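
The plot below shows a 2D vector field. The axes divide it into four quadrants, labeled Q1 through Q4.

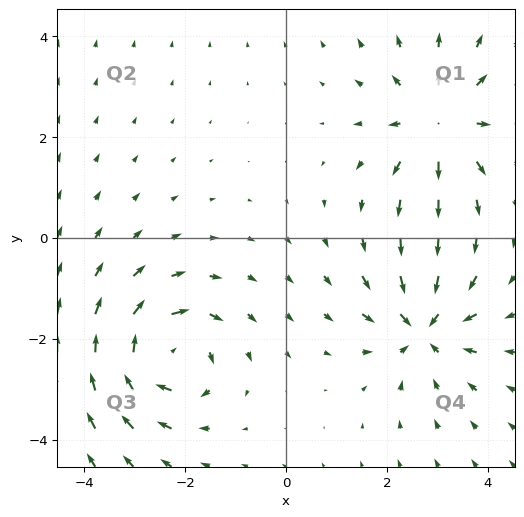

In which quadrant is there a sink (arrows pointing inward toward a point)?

The sink sits at approximately (2.7, -1.8), which lies in quadrant Q4. The divergence there is about -5, negative as expected for a sink.

Q4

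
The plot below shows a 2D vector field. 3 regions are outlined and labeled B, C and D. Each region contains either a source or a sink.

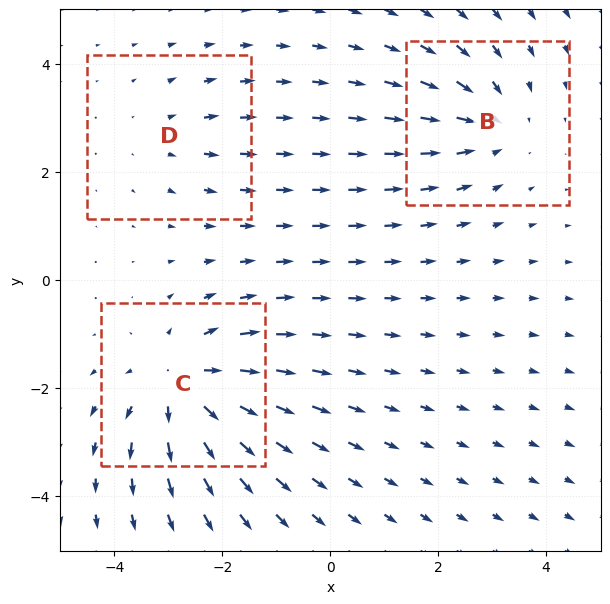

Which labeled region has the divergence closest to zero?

Divergence at each region's feature centre — B: about -3, C: about +4, D: about +2. Region D is closest to zero.

D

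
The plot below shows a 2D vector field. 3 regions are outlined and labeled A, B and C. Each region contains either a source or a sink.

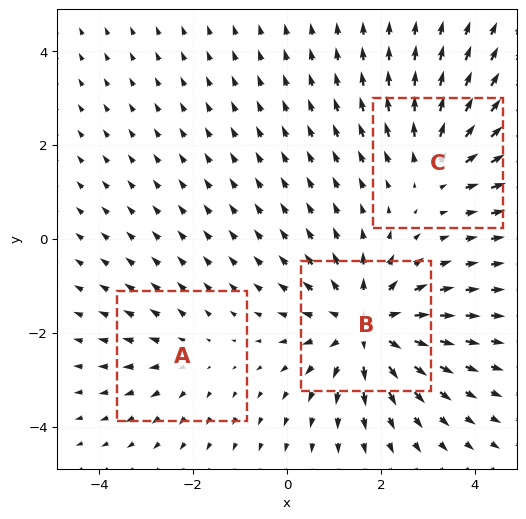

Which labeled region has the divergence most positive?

Divergence at each region's feature centre — A: about +2, B: about +4, C: about +3. Region B is most positive.

B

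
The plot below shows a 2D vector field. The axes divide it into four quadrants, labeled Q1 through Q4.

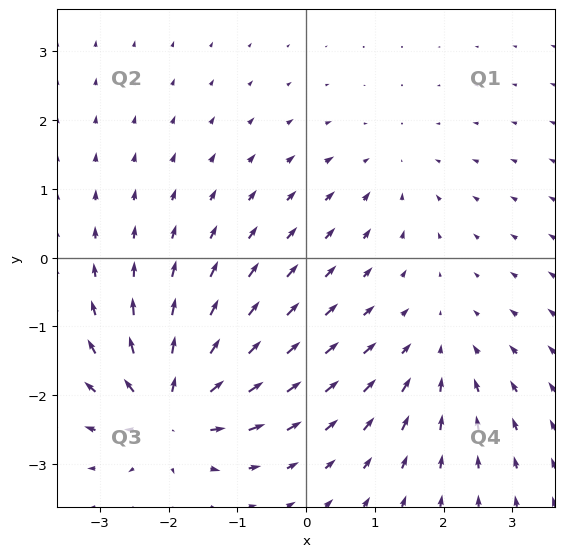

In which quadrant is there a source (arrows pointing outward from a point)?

The source sits at approximately (-2.0, -2.2), which lies in quadrant Q3. The divergence there is about +7, positive as expected for a source.

Q3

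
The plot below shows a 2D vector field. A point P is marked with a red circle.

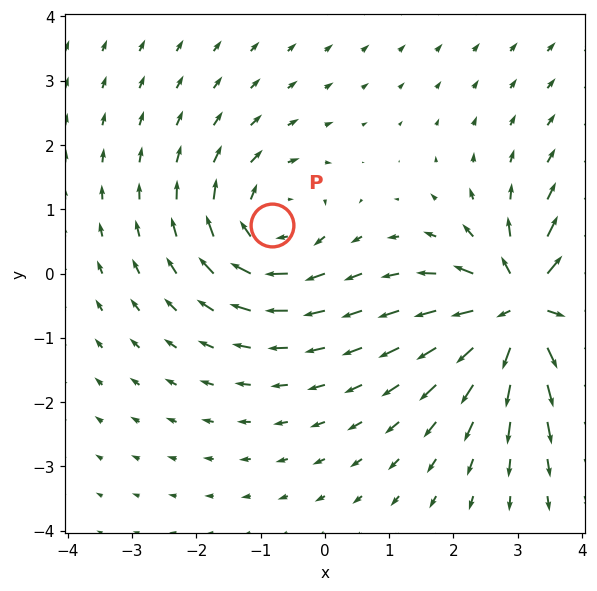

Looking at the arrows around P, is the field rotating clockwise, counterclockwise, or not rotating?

Near P at (-0.8, 0.8) the arrows circulate clockwise. The curl (z-component) there is about -3; negative curl means clockwise rotation.

clockwise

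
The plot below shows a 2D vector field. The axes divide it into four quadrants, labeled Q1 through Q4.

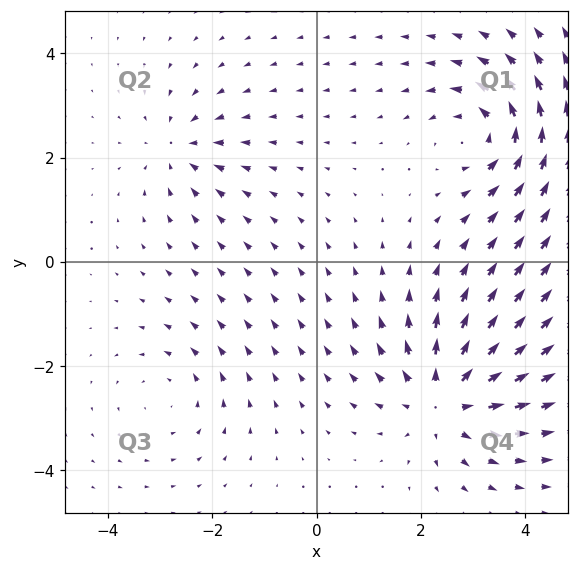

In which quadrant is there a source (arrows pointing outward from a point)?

The source sits at approximately (2.5, -2.6), which lies in quadrant Q4. The divergence there is about +5, positive as expected for a source.

Q4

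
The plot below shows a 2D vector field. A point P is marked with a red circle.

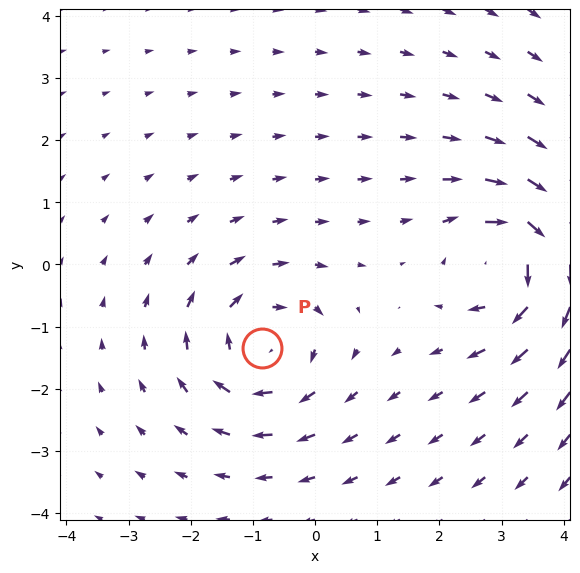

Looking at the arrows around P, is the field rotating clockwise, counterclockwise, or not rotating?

Near P at (-0.9, -1.3) the arrows circulate clockwise. The curl (z-component) there is about -4; negative curl means clockwise rotation.

clockwise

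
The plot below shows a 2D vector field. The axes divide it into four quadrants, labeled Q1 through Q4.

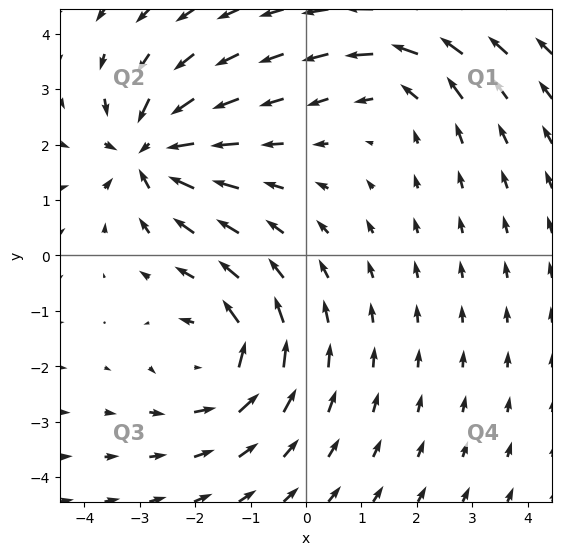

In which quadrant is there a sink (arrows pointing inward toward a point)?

Q2

The sink sits at approximately (-2.8, 1.9), which lies in quadrant Q2. The divergence there is about -6, negative as expected for a sink.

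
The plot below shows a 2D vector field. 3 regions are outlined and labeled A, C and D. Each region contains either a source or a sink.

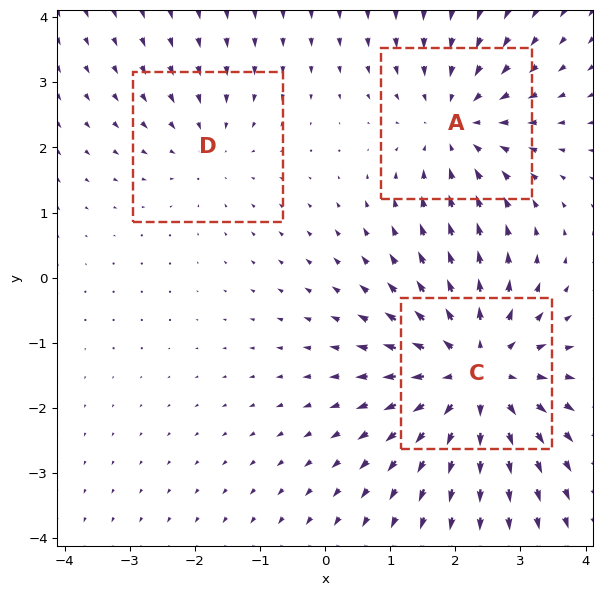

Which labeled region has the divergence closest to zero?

D

Divergence at each region's feature centre — A: about -3, C: about +4, D: about -2. Region D is closest to zero.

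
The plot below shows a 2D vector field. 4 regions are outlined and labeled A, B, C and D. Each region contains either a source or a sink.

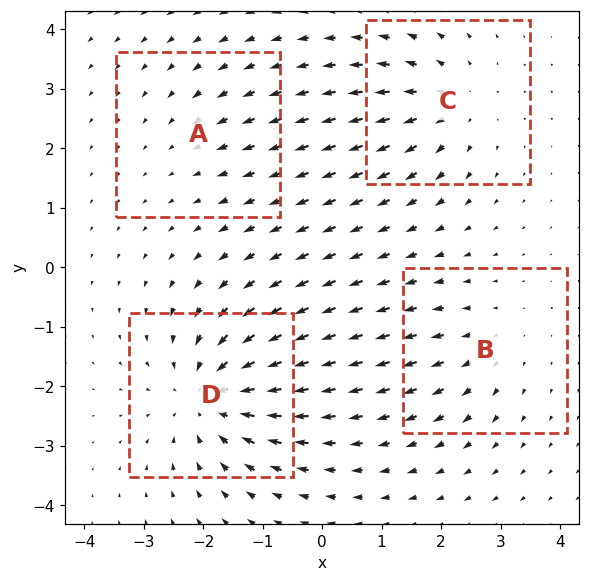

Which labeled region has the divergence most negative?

D

Divergence at each region's feature centre — A: about -2, B: about +3, C: about +4, D: about -6. Region D is most negative.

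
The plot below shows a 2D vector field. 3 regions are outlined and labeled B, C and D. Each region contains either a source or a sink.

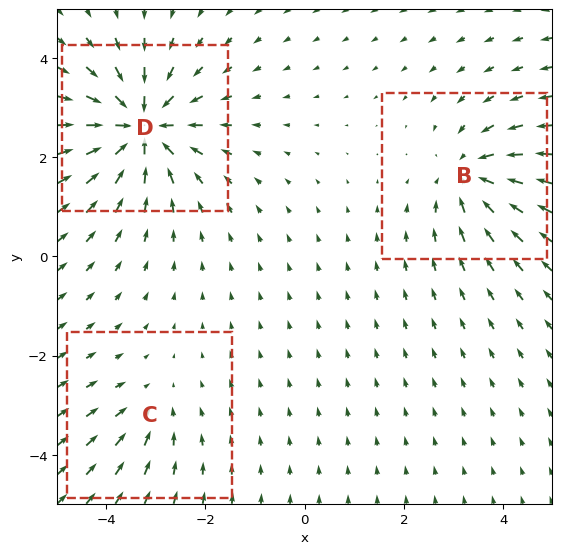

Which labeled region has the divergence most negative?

D

Divergence at each region's feature centre — B: about -4, C: about -2, D: about -6. Region D is most negative.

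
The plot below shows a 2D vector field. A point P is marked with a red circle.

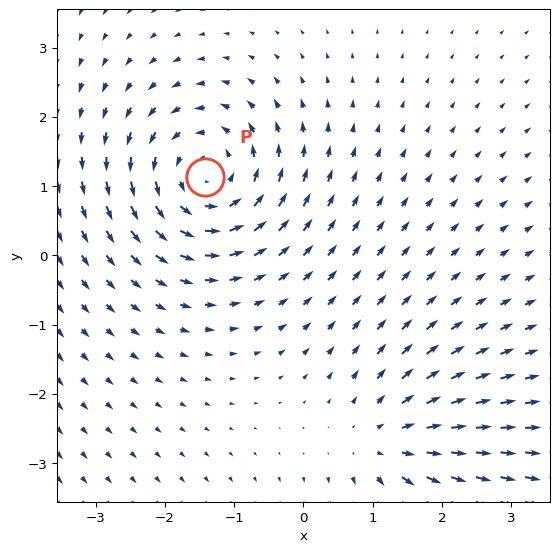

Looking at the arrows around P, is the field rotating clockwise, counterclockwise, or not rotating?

counterclockwise

Near P at (-1.4, 1.1) the arrows circulate counterclockwise. The curl (z-component) there is about +4; positive curl means counterclockwise rotation.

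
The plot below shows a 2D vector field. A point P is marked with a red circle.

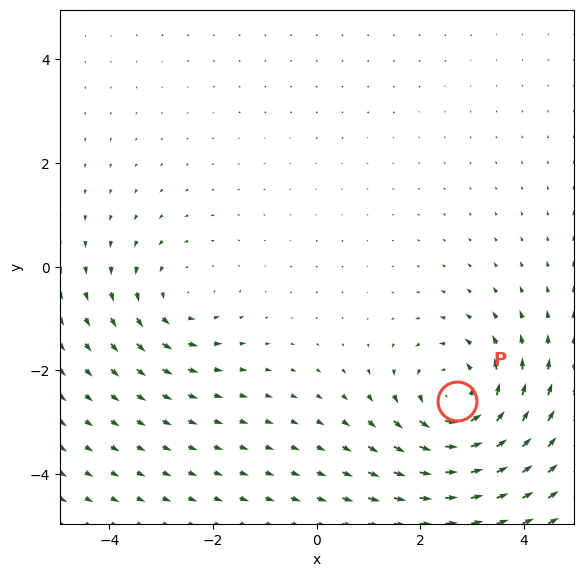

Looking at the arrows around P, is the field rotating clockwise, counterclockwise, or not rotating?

Near P at (2.7, -2.6) the arrows circulate counterclockwise. The curl (z-component) there is about +4; positive curl means counterclockwise rotation.

counterclockwise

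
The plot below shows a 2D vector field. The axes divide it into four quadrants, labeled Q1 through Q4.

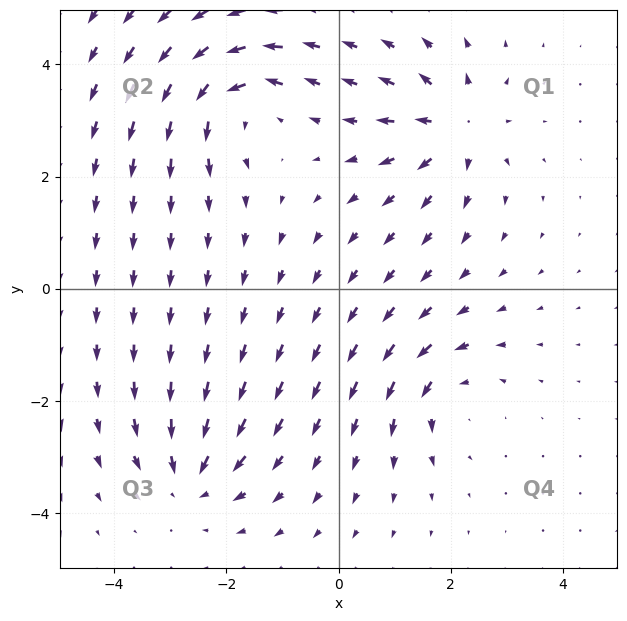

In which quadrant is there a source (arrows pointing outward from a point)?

The source sits at approximately (2.1, 2.9), which lies in quadrant Q1. The divergence there is about +4, positive as expected for a source.

Q1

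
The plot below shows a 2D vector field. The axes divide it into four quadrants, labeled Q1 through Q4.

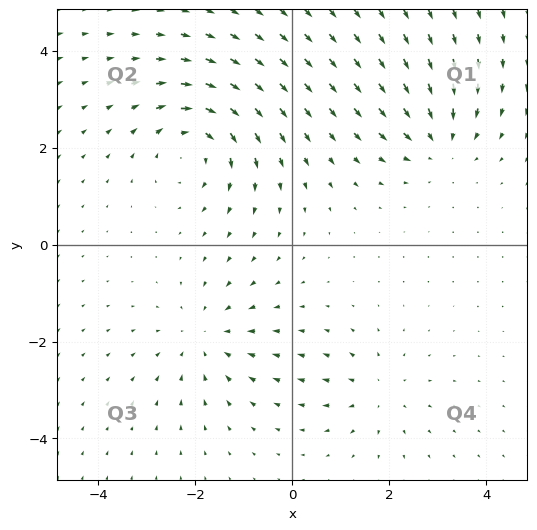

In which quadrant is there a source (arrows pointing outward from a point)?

The source sits at approximately (1.8, -3.0), which lies in quadrant Q4. The divergence there is about +3, positive as expected for a source.

Q4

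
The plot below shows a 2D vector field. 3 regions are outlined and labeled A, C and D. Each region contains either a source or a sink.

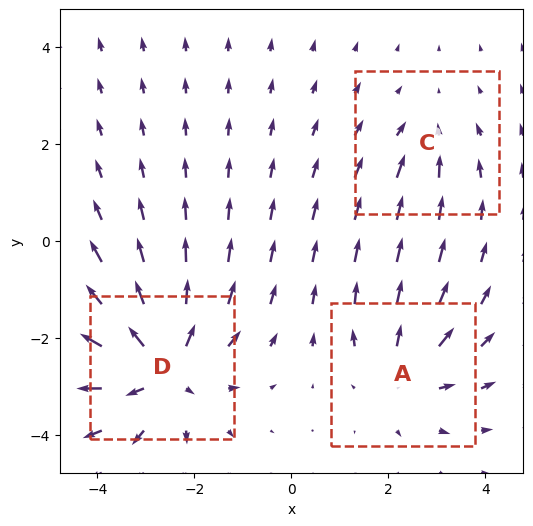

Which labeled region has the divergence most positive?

Divergence at each region's feature centre — A: about +3, C: about -2, D: about +5. Region D is most positive.

D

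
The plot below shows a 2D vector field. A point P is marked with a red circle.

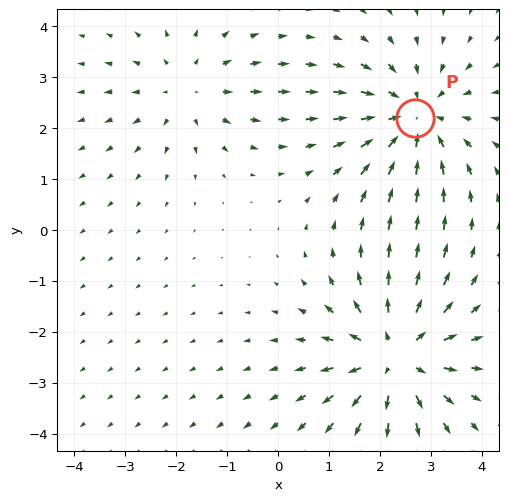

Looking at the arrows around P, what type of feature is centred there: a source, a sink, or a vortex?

At P (2.7, 2.2) the arrows converge inward. Divergence about -4, curl ≈0 — negative divergence with near-zero curl is a sink.

sink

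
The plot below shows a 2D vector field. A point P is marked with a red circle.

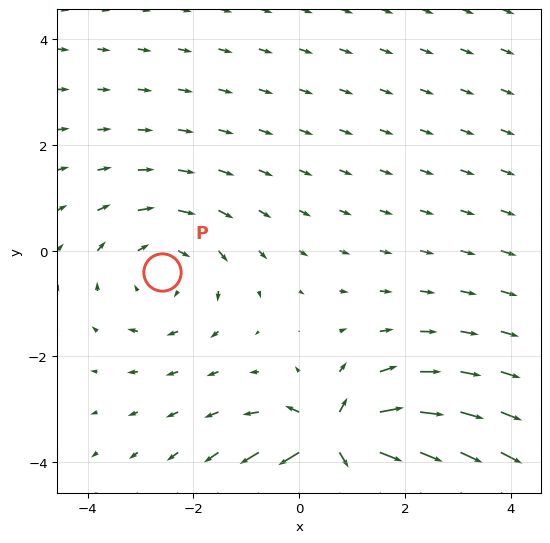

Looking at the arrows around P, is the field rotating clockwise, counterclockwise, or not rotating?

Near P at (-2.6, -0.4) the arrows circulate clockwise. The curl (z-component) there is about -2; negative curl means clockwise rotation.

clockwise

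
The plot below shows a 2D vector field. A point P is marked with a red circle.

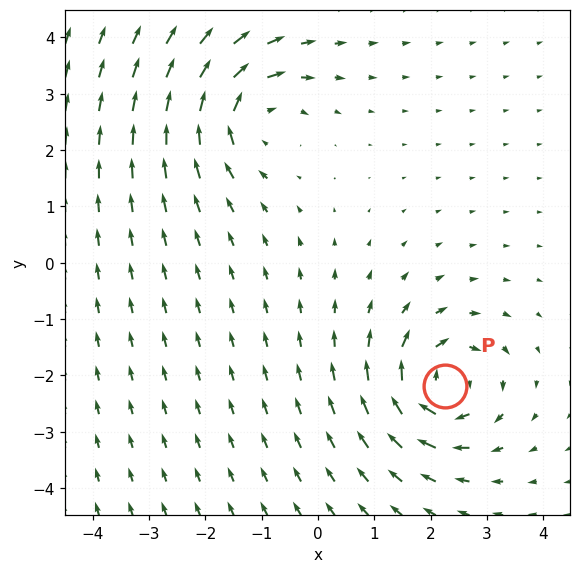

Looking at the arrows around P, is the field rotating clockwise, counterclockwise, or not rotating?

clockwise

Near P at (2.3, -2.2) the arrows circulate clockwise. The curl (z-component) there is about -6; negative curl means clockwise rotation.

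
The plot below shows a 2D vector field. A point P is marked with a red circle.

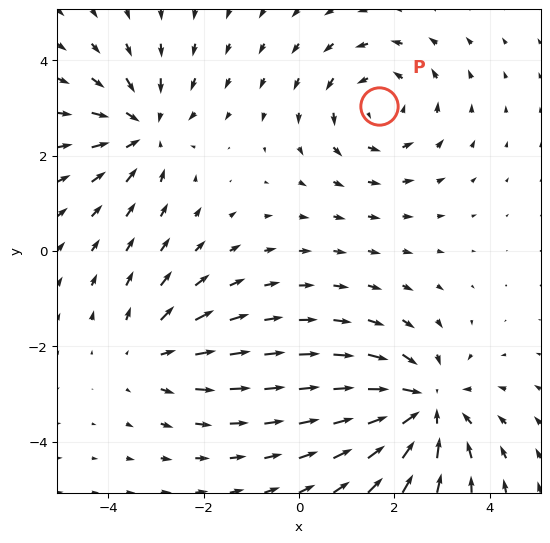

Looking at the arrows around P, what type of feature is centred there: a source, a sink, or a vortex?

At P (1.7, 3.0) the arrows circulate counterclockwise. Divergence ≈0, curl about +3 — near-zero divergence with nonzero curl is a vortex.

vortex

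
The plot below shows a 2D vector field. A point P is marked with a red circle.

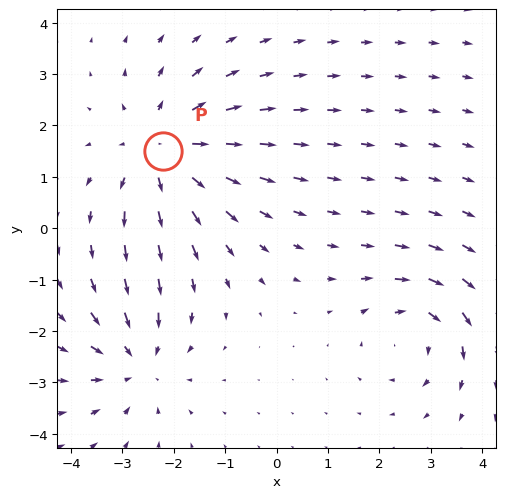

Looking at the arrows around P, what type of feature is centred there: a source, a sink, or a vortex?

At P (-2.2, 1.5) the arrows spread outward. Divergence about +4, curl ≈0 — positive divergence with near-zero curl is a source.

source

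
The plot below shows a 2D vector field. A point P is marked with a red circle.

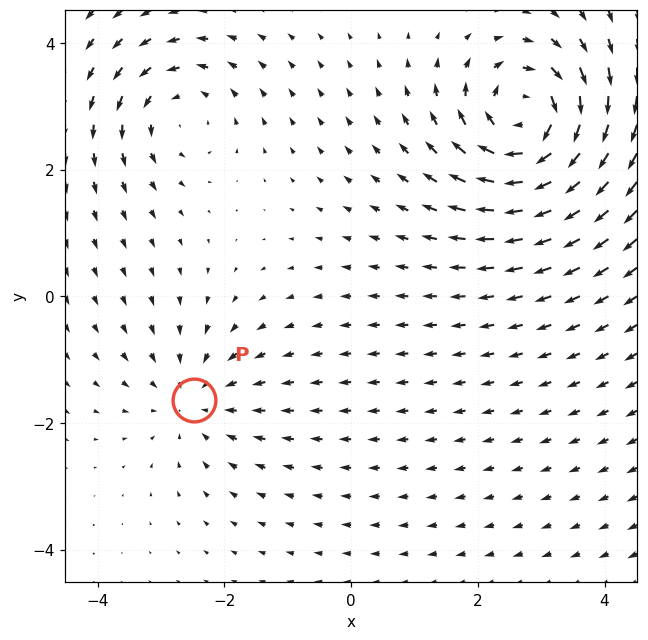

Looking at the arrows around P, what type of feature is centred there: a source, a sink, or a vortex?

sink

At P (-2.5, -1.6) the arrows converge inward. Divergence about -3, curl ≈0 — negative divergence with near-zero curl is a sink.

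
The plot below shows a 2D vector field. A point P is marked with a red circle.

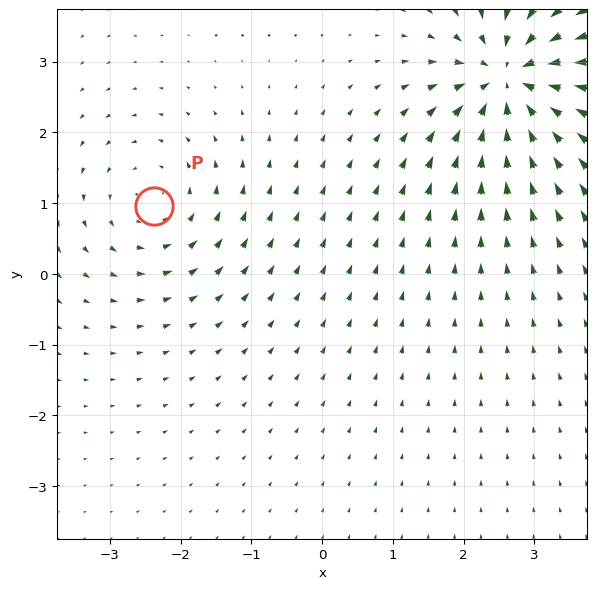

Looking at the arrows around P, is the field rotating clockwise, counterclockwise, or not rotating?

Near P at (-2.4, 1.0) the arrows circulate counterclockwise. The curl (z-component) there is about +3; positive curl means counterclockwise rotation.

counterclockwise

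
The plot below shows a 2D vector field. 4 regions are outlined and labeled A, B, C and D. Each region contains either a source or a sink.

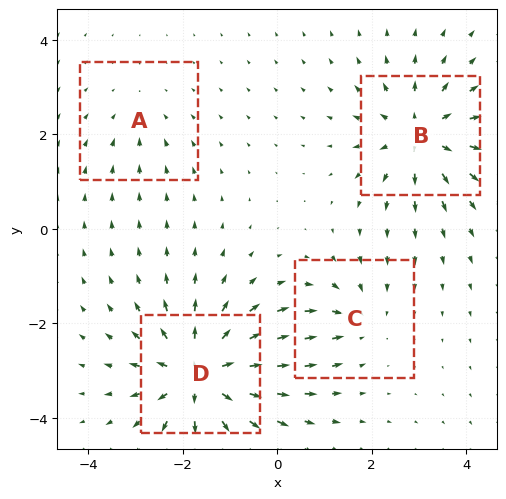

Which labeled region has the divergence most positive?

Divergence at each region's feature centre — A: about -2, B: about +6, C: about -4, D: about +8. Region D is most positive.

D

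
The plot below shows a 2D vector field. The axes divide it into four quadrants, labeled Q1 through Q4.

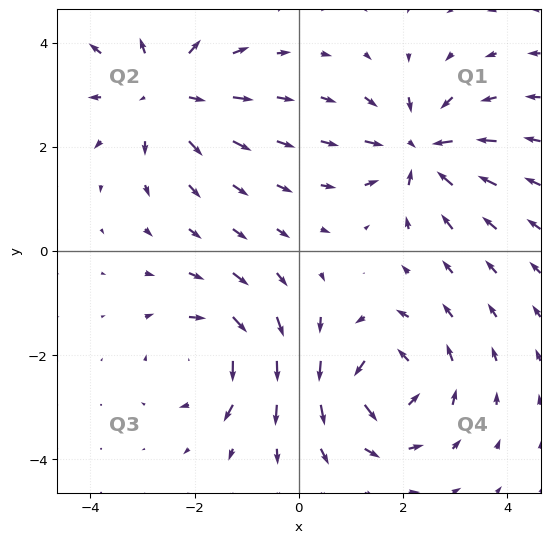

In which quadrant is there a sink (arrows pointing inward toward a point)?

The sink sits at approximately (2.3, 1.9), which lies in quadrant Q1. The divergence there is about -5, negative as expected for a sink.

Q1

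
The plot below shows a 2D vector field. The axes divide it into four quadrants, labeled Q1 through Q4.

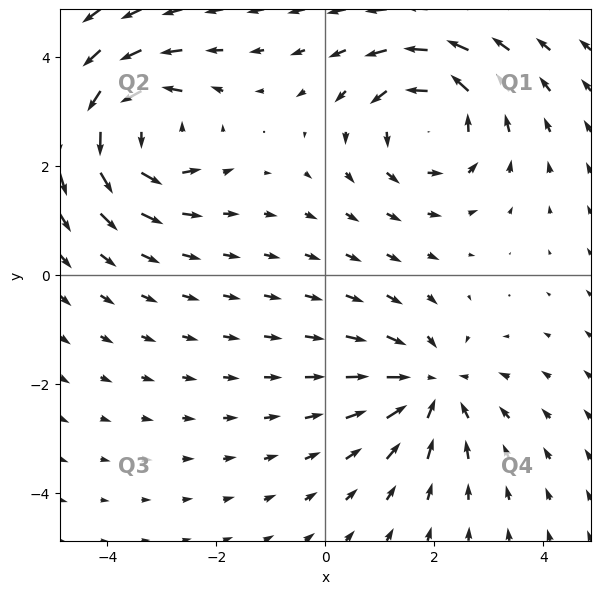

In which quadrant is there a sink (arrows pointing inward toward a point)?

The sink sits at approximately (1.9, -2.1), which lies in quadrant Q4. The divergence there is about -3, negative as expected for a sink.

Q4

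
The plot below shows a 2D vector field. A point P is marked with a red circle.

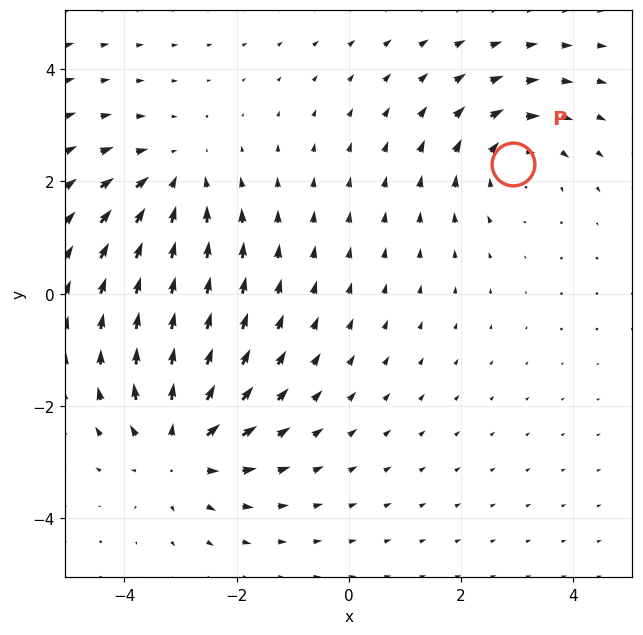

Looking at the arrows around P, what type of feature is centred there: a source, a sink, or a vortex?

vortex

At P (2.9, 2.3) the arrows circulate clockwise. Divergence ≈0, curl about -4 — near-zero divergence with nonzero curl is a vortex.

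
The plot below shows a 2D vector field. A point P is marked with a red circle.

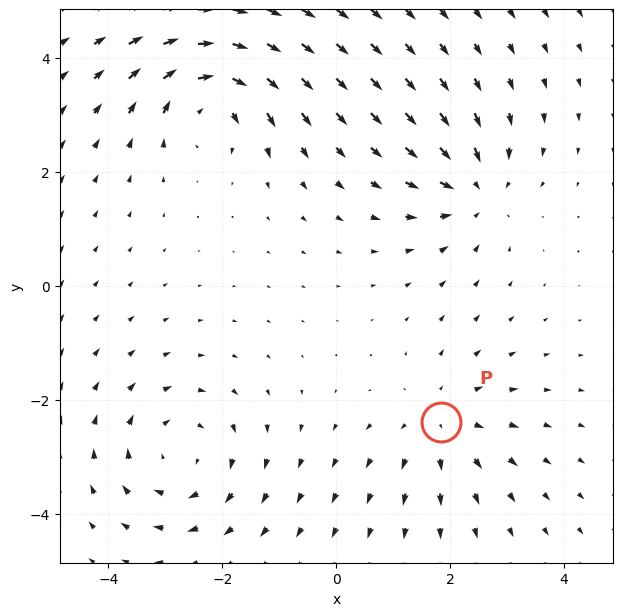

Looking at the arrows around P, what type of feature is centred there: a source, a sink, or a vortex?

At P (1.8, -2.4) the arrows spread outward. Divergence about +3, curl ≈0 — positive divergence with near-zero curl is a source.

source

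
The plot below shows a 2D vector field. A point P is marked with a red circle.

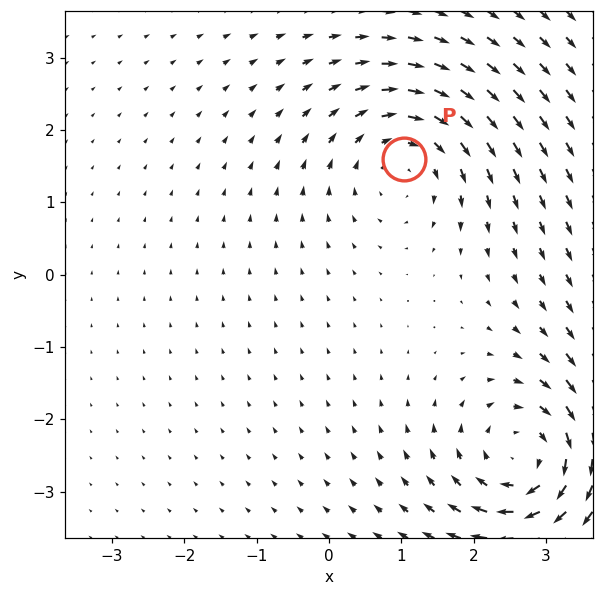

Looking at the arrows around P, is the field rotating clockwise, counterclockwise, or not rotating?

Near P at (1.0, 1.6) the arrows circulate clockwise. The curl (z-component) there is about -3; negative curl means clockwise rotation.

clockwise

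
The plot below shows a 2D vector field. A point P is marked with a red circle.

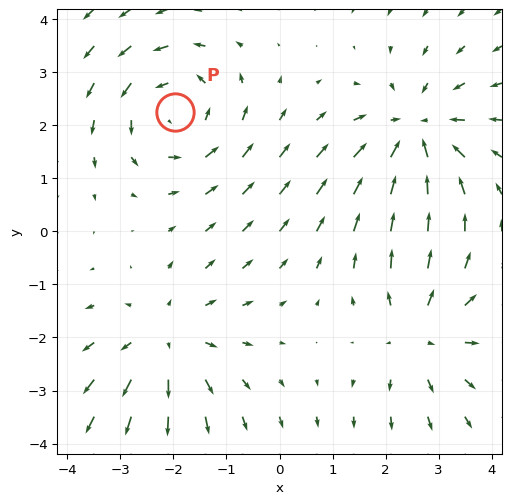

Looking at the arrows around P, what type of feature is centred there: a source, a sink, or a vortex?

At P (-2.0, 2.3) the arrows circulate counterclockwise. Divergence ≈0, curl about +3 — near-zero divergence with nonzero curl is a vortex.

vortex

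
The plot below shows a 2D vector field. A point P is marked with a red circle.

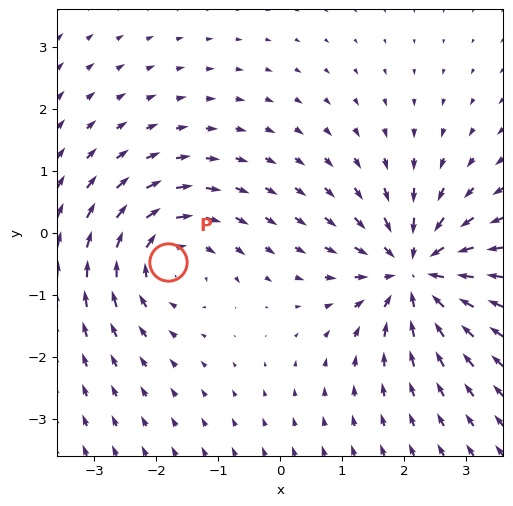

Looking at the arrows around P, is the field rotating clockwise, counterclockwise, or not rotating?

Near P at (-1.8, -0.5) the arrows circulate clockwise. The curl (z-component) there is about -3; negative curl means clockwise rotation.

clockwise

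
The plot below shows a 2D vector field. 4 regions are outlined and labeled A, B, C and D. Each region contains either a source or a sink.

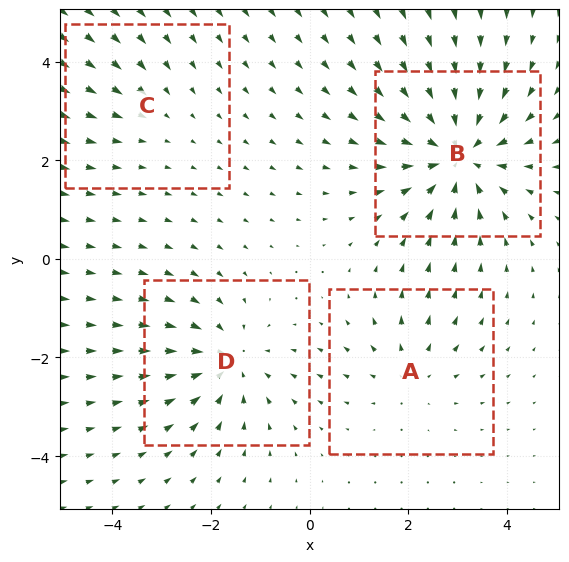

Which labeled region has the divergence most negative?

Divergence at each region's feature centre — A: about +3, B: about -6, C: about -2, D: about -4. Region B is most negative.

B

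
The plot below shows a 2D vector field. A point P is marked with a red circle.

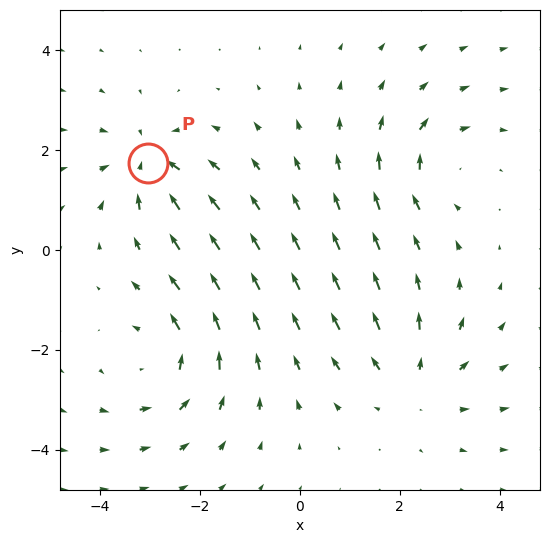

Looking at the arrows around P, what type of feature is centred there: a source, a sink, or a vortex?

sink

At P (-3.0, 1.7) the arrows converge inward. Divergence about -4, curl ≈0 — negative divergence with near-zero curl is a sink.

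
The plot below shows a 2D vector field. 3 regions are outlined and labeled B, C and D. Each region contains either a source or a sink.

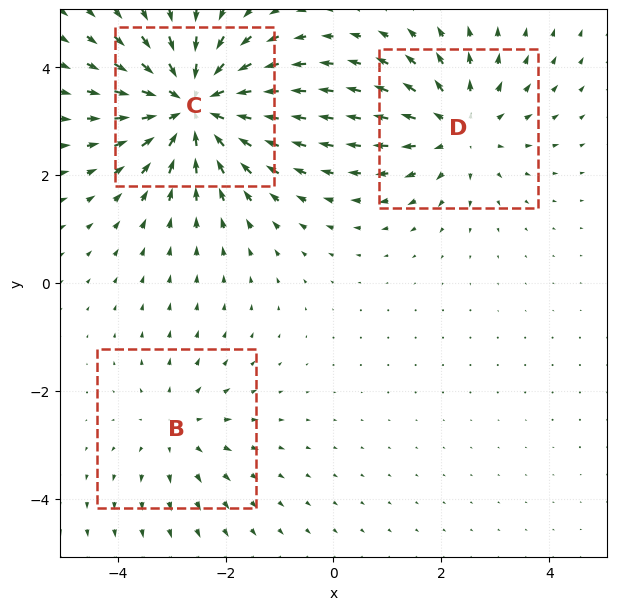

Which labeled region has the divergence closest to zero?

Divergence at each region's feature centre — B: about +2, C: about -4, D: about +3. Region B is closest to zero.

B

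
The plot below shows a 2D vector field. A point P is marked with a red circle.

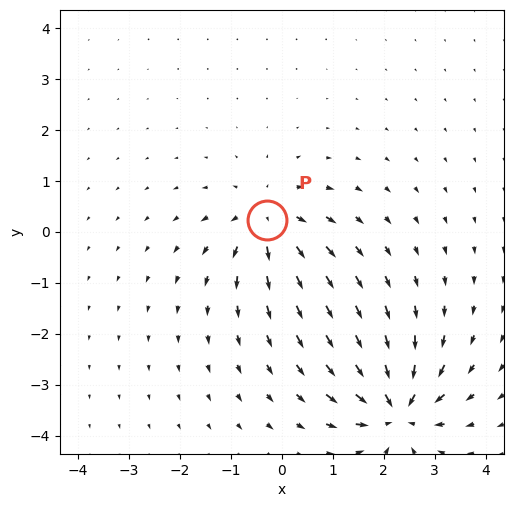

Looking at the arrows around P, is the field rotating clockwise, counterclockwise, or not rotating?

not rotating

Near P at (-0.3, 0.2) the arrows show no circulation. The curl there is ≈0.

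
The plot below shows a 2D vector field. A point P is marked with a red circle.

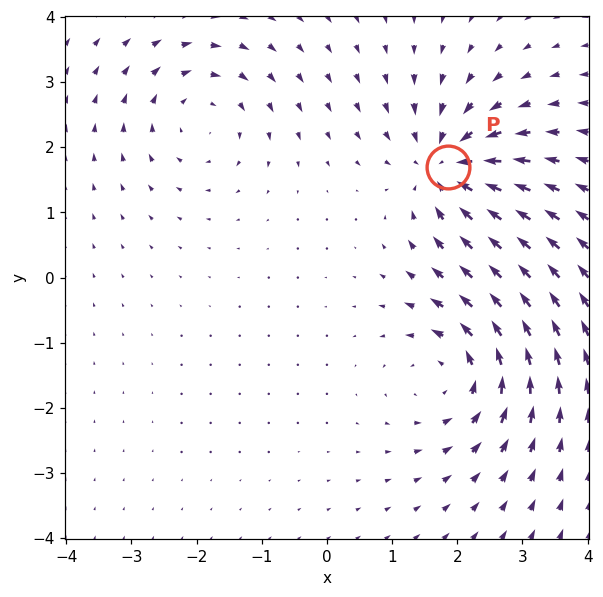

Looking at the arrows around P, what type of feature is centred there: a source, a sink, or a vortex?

sink

At P (1.9, 1.7) the arrows converge inward. Divergence about -5, curl ≈0 — negative divergence with near-zero curl is a sink.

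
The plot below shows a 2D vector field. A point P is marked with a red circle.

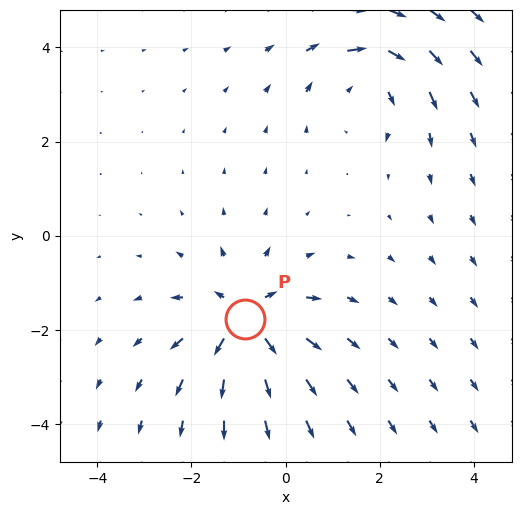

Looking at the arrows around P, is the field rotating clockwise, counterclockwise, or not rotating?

not rotating

Near P at (-0.9, -1.8) the arrows show no circulation. The curl there is ≈0.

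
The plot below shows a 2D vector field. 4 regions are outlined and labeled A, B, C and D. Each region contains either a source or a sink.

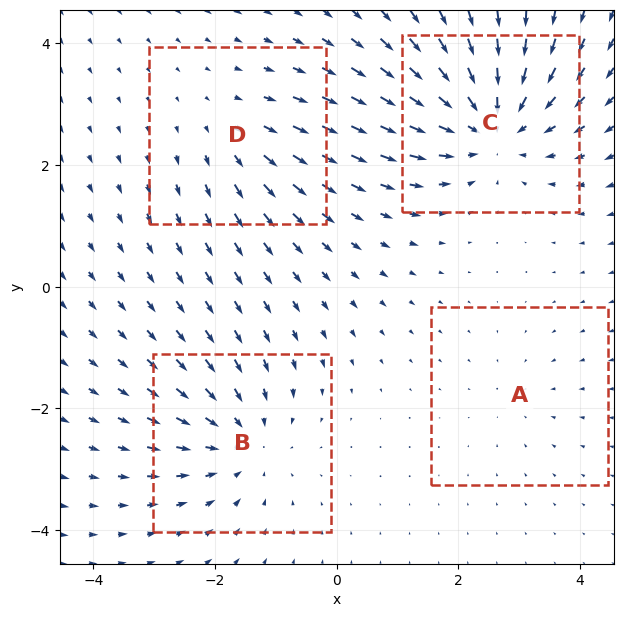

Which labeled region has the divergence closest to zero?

Divergence at each region's feature centre — A: about -2, B: about -4, C: about -6, D: about +3. Region A is closest to zero.

A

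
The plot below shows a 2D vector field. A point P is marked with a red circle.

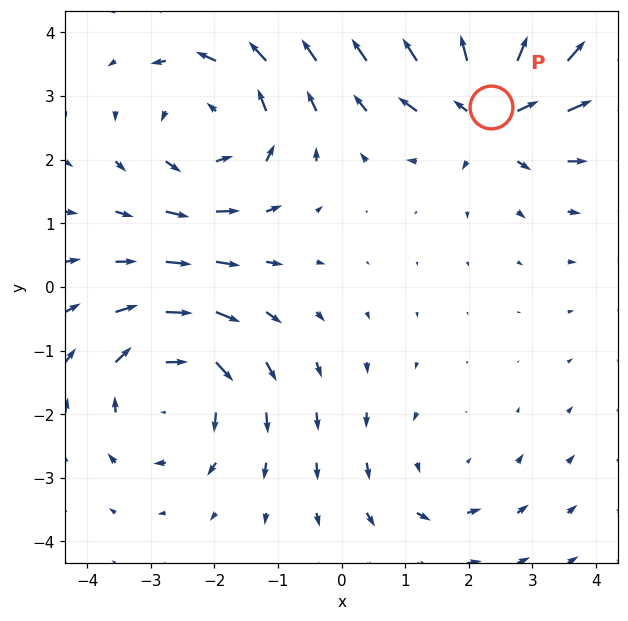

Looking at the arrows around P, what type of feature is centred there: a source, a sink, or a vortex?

At P (2.4, 2.8) the arrows spread outward. Divergence about +6, curl ≈0 — positive divergence with near-zero curl is a source.

source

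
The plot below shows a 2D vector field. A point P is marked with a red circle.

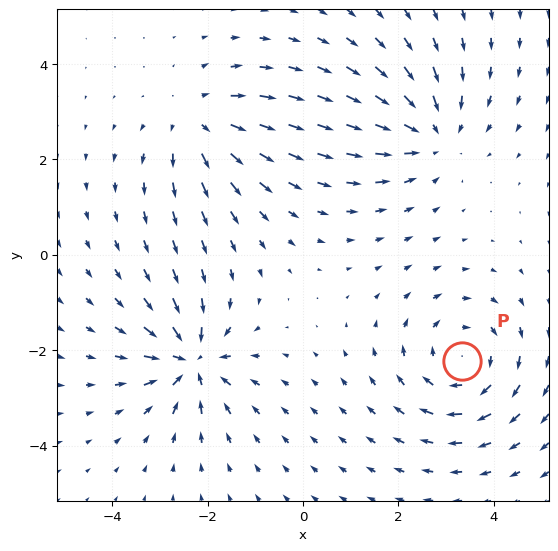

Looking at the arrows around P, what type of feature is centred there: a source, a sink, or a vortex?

vortex

At P (3.3, -2.2) the arrows circulate clockwise. Divergence ≈0, curl about -4 — near-zero divergence with nonzero curl is a vortex.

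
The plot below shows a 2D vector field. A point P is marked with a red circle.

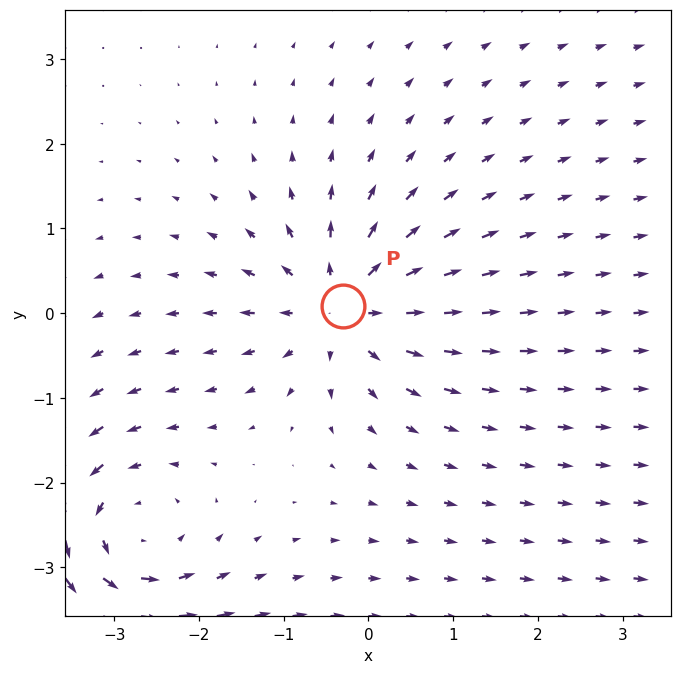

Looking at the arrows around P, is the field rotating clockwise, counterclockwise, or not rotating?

not rotating

Near P at (-0.3, 0.1) the arrows show no circulation. The curl there is ≈0.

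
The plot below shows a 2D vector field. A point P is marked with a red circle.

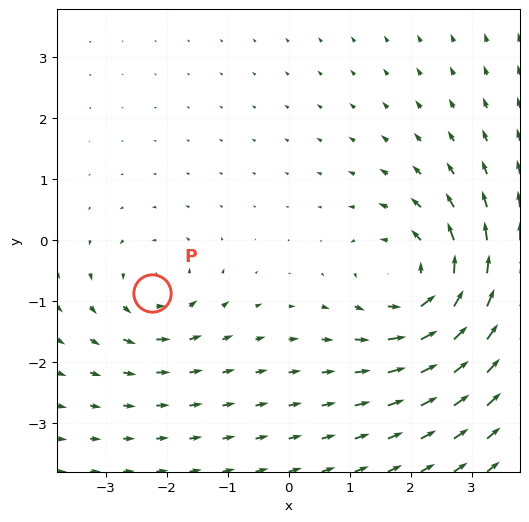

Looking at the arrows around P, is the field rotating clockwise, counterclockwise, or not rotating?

counterclockwise

Near P at (-2.2, -0.9) the arrows circulate counterclockwise. The curl (z-component) there is about +4; positive curl means counterclockwise rotation.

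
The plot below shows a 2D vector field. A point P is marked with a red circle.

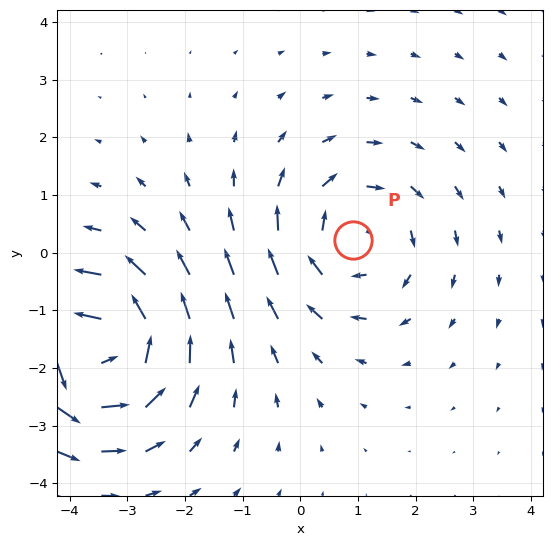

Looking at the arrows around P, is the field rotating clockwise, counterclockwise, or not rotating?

clockwise

Near P at (0.9, 0.2) the arrows circulate clockwise. The curl (z-component) there is about -3; negative curl means clockwise rotation.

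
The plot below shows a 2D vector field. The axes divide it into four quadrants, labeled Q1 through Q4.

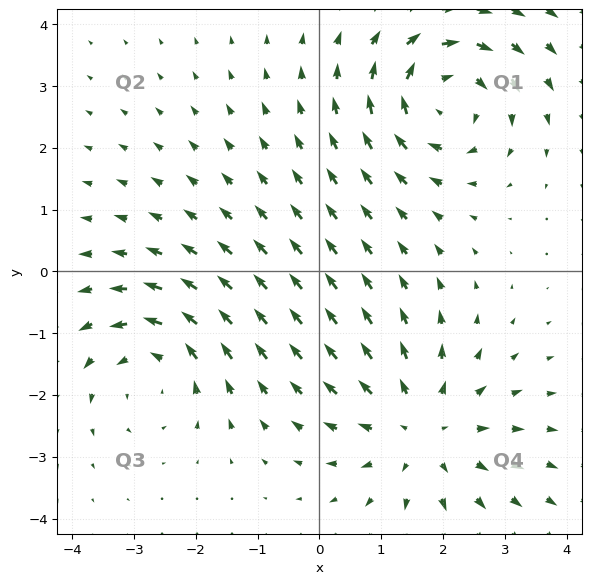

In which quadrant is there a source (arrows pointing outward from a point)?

The source sits at approximately (1.7, -2.6), which lies in quadrant Q4. The divergence there is about +4, positive as expected for a source.

Q4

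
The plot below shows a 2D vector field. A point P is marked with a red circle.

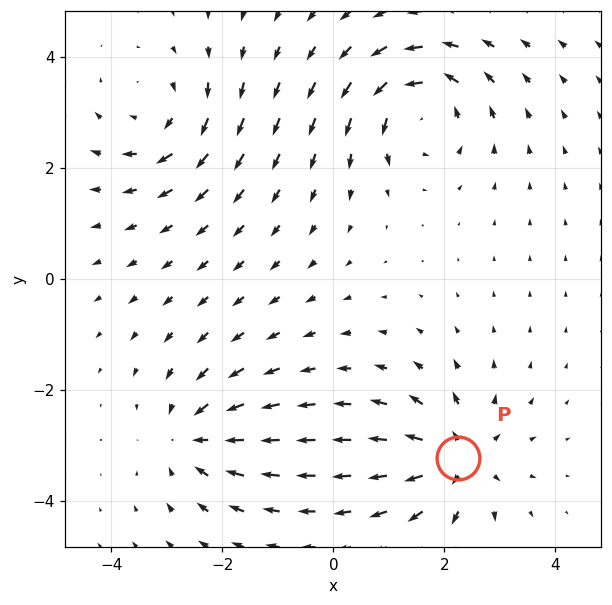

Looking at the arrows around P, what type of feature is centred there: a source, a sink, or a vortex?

source

At P (2.2, -3.2) the arrows spread outward. Divergence about +5, curl ≈0 — positive divergence with near-zero curl is a source.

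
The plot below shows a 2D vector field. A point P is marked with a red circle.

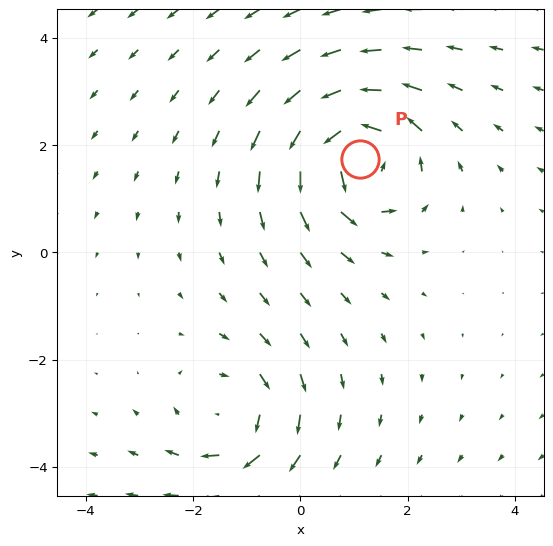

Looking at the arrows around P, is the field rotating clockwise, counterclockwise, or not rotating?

counterclockwise

Near P at (1.1, 1.7) the arrows circulate counterclockwise. The curl (z-component) there is about +5; positive curl means counterclockwise rotation.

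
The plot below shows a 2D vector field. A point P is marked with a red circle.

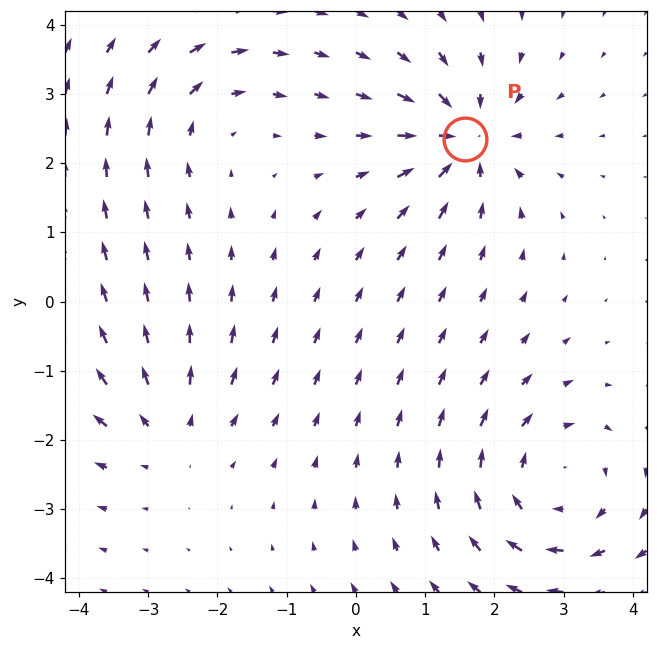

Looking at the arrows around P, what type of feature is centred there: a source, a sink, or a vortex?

At P (1.6, 2.3) the arrows converge inward. Divergence about -5, curl ≈0 — negative divergence with near-zero curl is a sink.

sink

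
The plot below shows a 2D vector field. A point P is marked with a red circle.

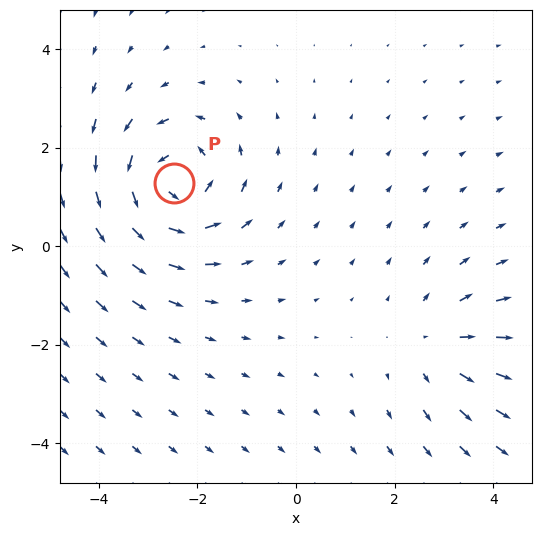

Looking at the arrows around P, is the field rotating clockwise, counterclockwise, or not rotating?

counterclockwise

Near P at (-2.5, 1.3) the arrows circulate counterclockwise. The curl (z-component) there is about +5; positive curl means counterclockwise rotation.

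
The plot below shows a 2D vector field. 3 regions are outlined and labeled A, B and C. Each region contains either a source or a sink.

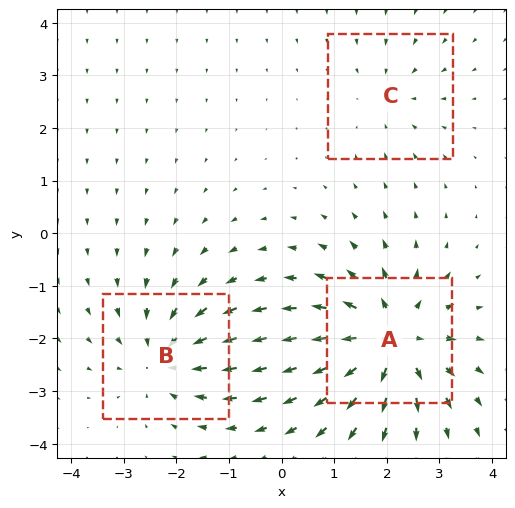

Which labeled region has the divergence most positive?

A

Divergence at each region's feature centre — A: about +5, B: about -4, C: about -2. Region A is most positive.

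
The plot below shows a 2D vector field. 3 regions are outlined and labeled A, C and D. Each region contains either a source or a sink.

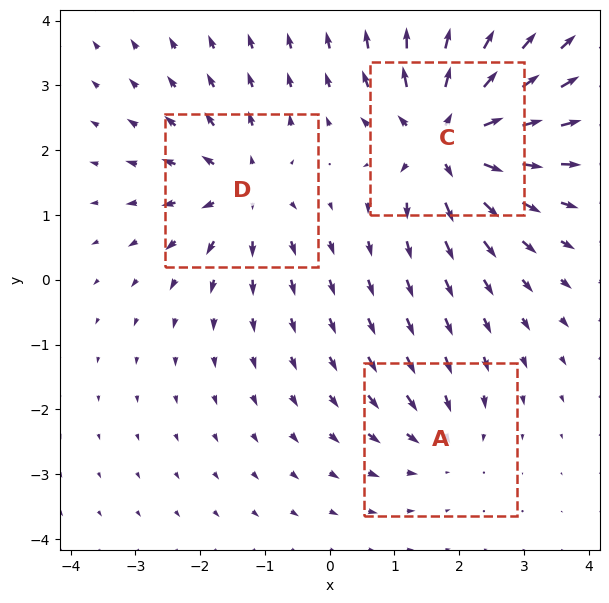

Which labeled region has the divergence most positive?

C

Divergence at each region's feature centre — A: about -3, C: about +6, D: about +4. Region C is most positive.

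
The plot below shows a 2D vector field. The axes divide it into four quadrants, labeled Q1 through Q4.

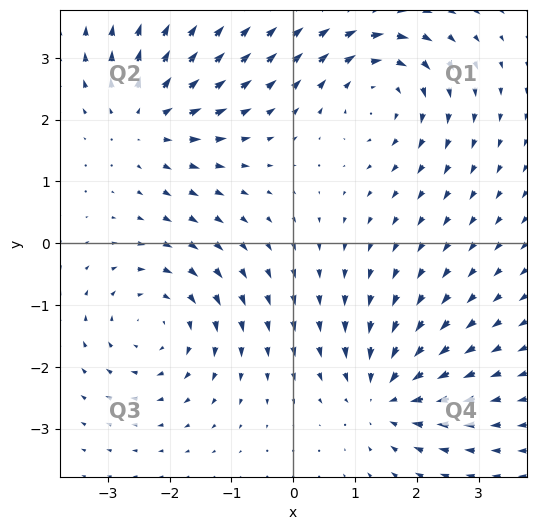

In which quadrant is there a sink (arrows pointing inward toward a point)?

Q4

The sink sits at approximately (1.5, -2.5), which lies in quadrant Q4. The divergence there is about -4, negative as expected for a sink.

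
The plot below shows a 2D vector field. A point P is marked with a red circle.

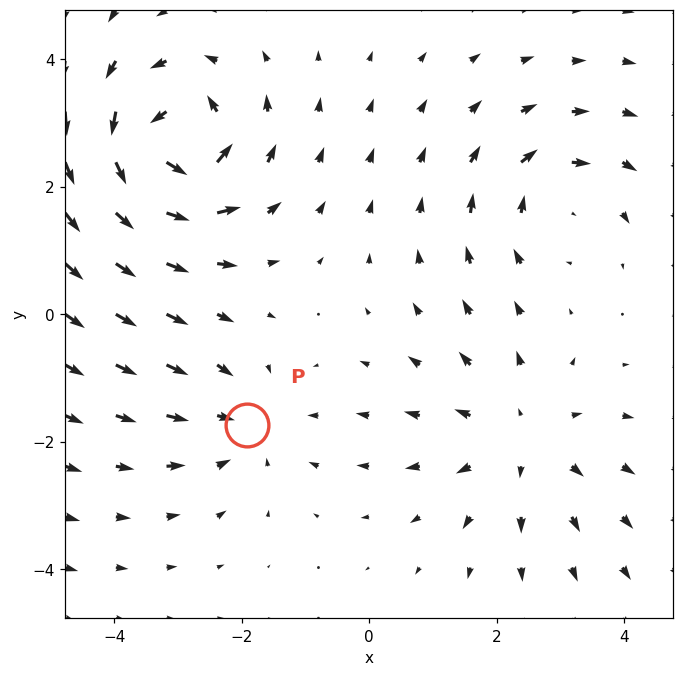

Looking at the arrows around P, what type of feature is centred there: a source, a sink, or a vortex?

sink

At P (-1.9, -1.7) the arrows converge inward. Divergence about -2, curl ≈0 — negative divergence with near-zero curl is a sink.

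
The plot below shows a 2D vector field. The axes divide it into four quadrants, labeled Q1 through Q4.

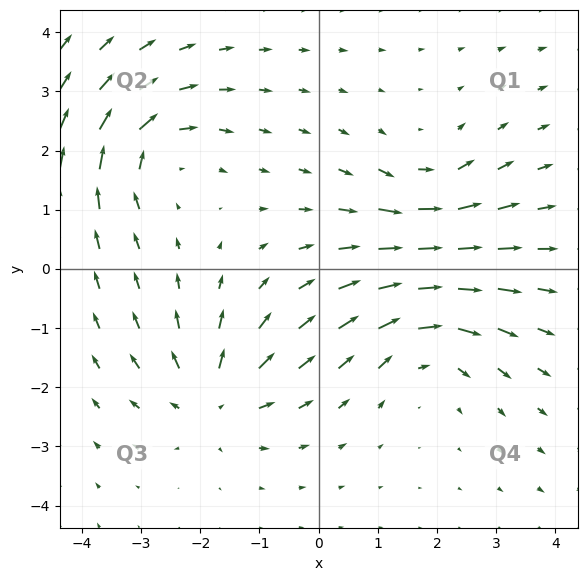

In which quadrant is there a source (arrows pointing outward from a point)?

The source sits at approximately (-1.8, -2.2), which lies in quadrant Q3. The divergence there is about +4, positive as expected for a source.

Q3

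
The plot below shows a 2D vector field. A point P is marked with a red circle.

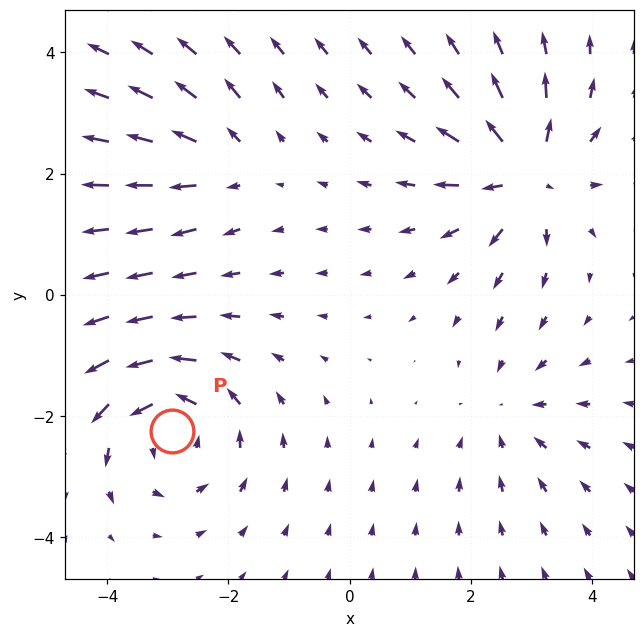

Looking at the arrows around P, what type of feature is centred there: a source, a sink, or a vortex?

At P (-2.9, -2.2) the arrows circulate counterclockwise. Divergence ≈0, curl about +5 — near-zero divergence with nonzero curl is a vortex.

vortex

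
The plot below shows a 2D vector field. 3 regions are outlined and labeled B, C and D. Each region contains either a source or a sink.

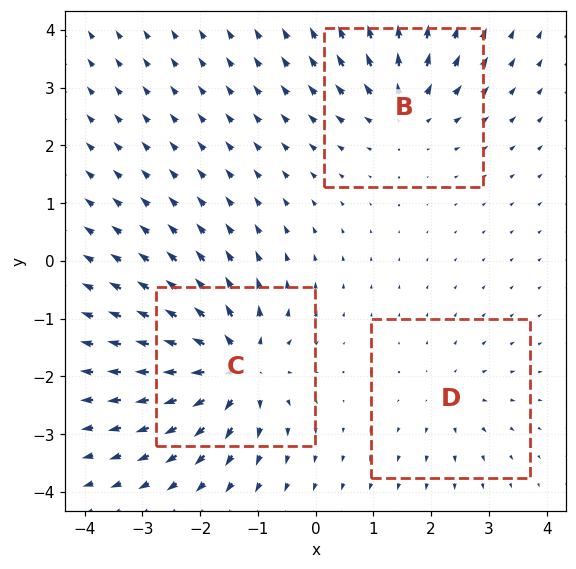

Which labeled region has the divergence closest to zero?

Divergence at each region's feature centre — B: about +4, C: about +6, D: about +2. Region D is closest to zero.

D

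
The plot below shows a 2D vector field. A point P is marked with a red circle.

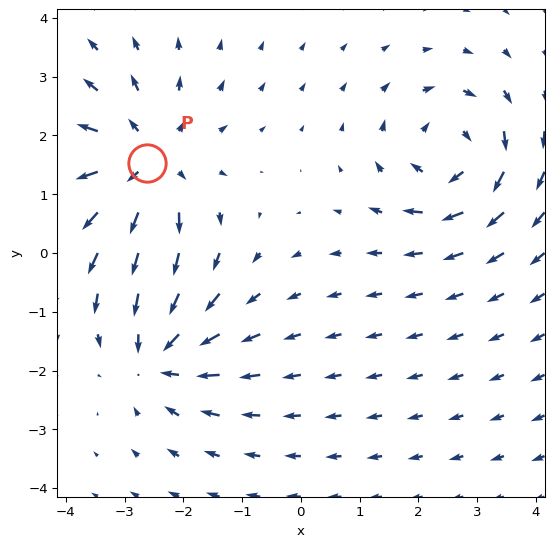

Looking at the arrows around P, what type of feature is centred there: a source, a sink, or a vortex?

source

At P (-2.6, 1.5) the arrows spread outward. Divergence about +4, curl ≈0 — positive divergence with near-zero curl is a source.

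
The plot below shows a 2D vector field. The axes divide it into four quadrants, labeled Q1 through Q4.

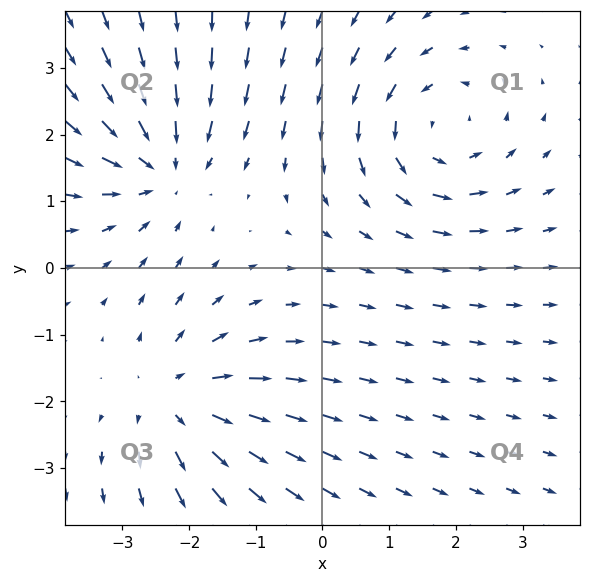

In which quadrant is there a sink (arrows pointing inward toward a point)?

The sink sits at approximately (-2.4, 1.5), which lies in quadrant Q2. The divergence there is about -4, negative as expected for a sink.

Q2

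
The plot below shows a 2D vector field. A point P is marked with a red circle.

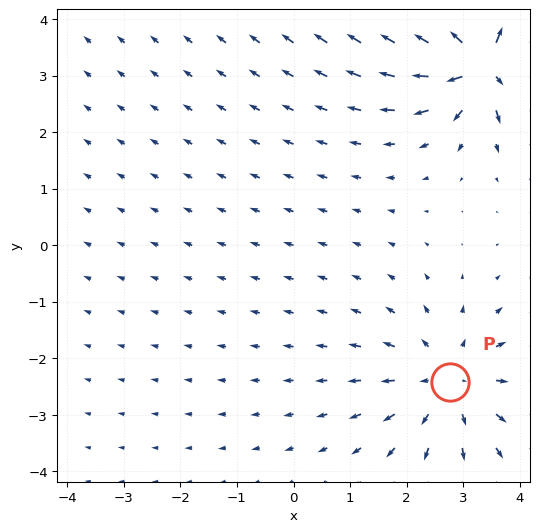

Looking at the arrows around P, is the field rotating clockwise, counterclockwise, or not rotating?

Near P at (2.8, -2.4) the arrows show no circulation. The curl there is ≈0.

not rotating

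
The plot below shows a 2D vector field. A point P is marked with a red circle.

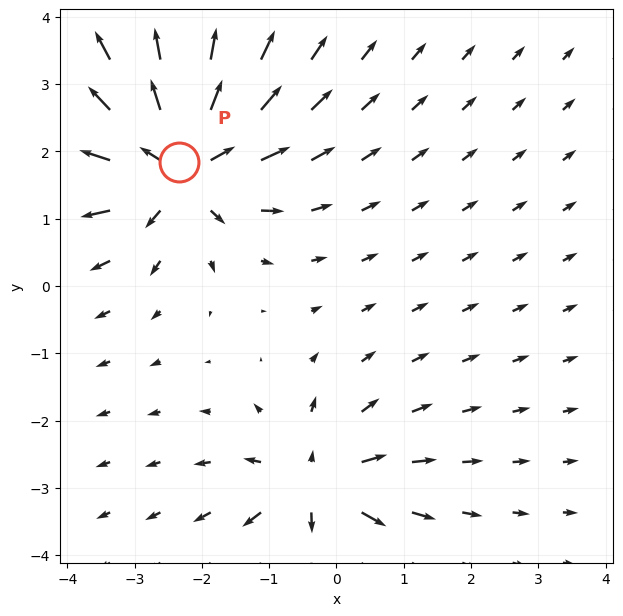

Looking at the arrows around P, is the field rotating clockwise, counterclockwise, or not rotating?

Near P at (-2.3, 1.8) the arrows show no circulation. The curl there is ≈0.

not rotating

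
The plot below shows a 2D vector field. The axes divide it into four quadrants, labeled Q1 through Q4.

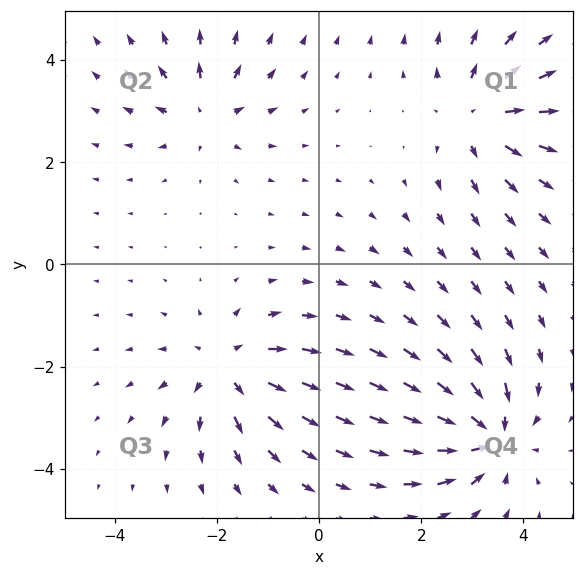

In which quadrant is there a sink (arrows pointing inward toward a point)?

Q4

The sink sits at approximately (3.3, -3.4), which lies in quadrant Q4. The divergence there is about -7, negative as expected for a sink.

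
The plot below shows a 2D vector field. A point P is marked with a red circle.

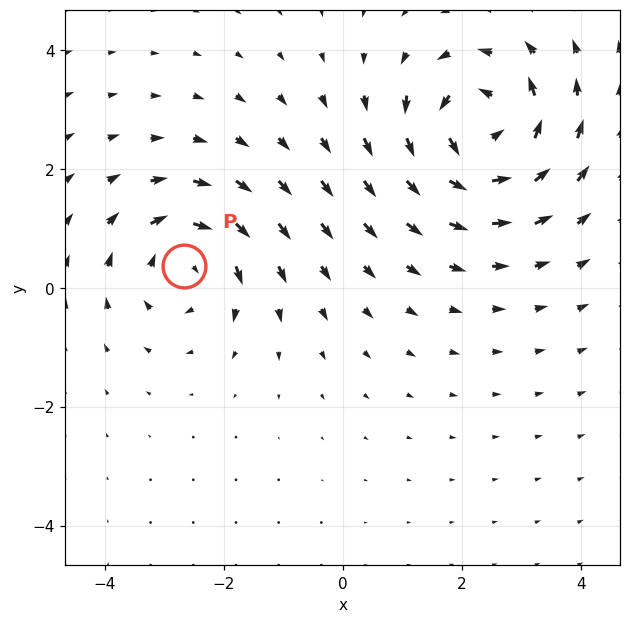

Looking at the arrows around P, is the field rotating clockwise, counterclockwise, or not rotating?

Near P at (-2.7, 0.4) the arrows circulate clockwise. The curl (z-component) there is about -3; negative curl means clockwise rotation.

clockwise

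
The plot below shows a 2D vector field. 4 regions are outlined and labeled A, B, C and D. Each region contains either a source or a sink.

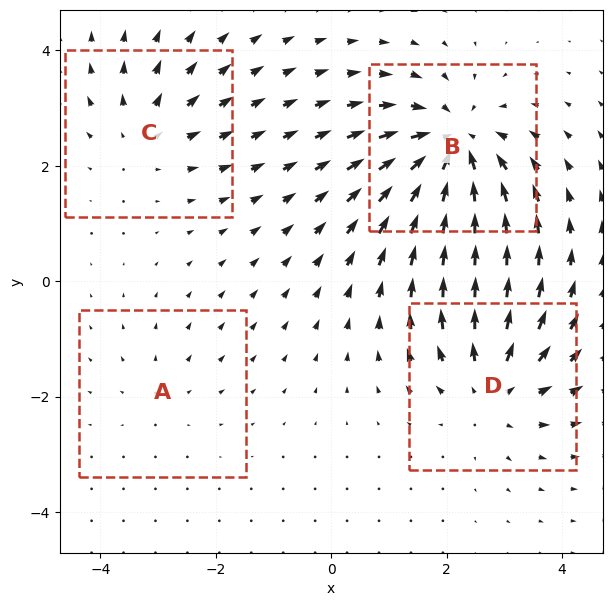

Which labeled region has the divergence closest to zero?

A

Divergence at each region's feature centre — A: about +2, B: about -7, C: about +3, D: about +5. Region A is closest to zero.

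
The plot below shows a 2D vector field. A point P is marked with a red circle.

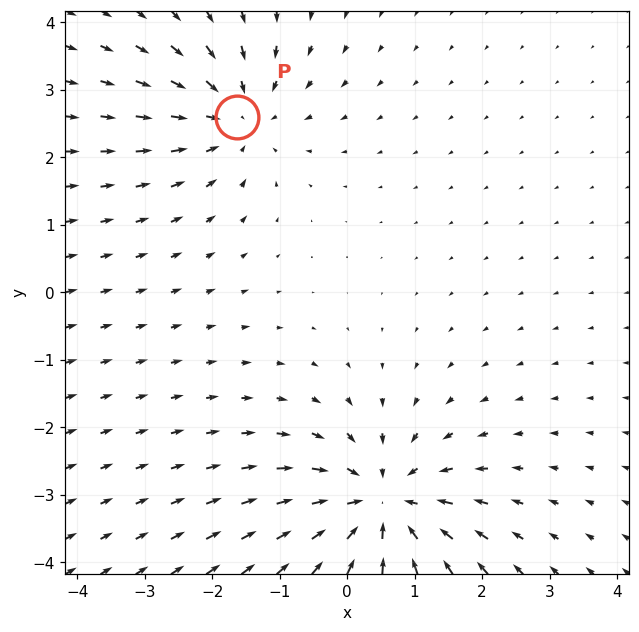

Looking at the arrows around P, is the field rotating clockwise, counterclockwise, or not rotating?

Near P at (-1.6, 2.6) the arrows show no circulation. The curl there is ≈0.

not rotating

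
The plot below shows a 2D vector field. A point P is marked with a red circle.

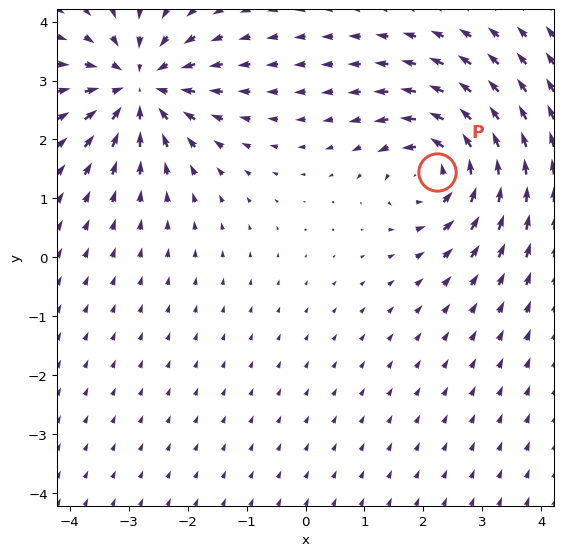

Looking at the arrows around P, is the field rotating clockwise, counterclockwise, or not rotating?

Near P at (2.2, 1.4) the arrows circulate counterclockwise. The curl (z-component) there is about +5; positive curl means counterclockwise rotation.

counterclockwise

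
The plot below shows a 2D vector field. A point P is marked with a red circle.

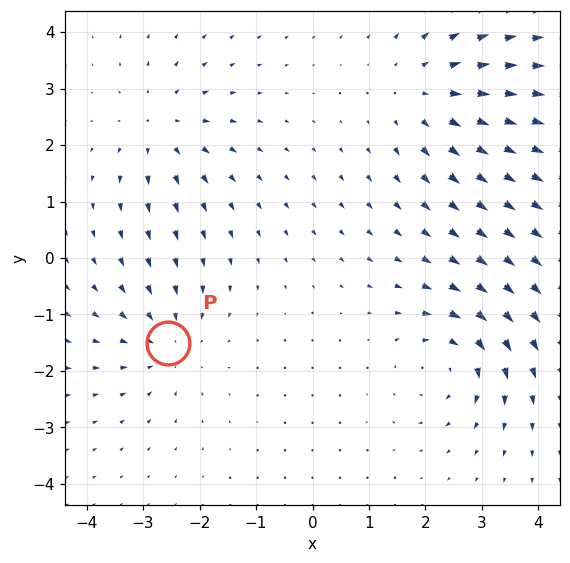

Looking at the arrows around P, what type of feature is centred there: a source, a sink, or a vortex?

At P (-2.6, -1.5) the arrows converge inward. Divergence about -4, curl ≈0 — negative divergence with near-zero curl is a sink.

sink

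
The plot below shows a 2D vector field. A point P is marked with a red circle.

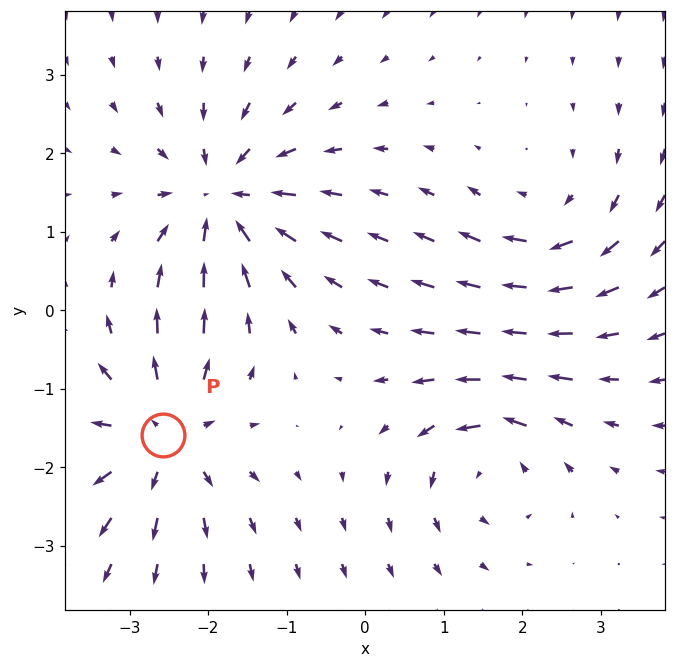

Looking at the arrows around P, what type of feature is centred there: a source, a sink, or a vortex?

source

At P (-2.6, -1.6) the arrows spread outward. Divergence about +5, curl ≈0 — positive divergence with near-zero curl is a source.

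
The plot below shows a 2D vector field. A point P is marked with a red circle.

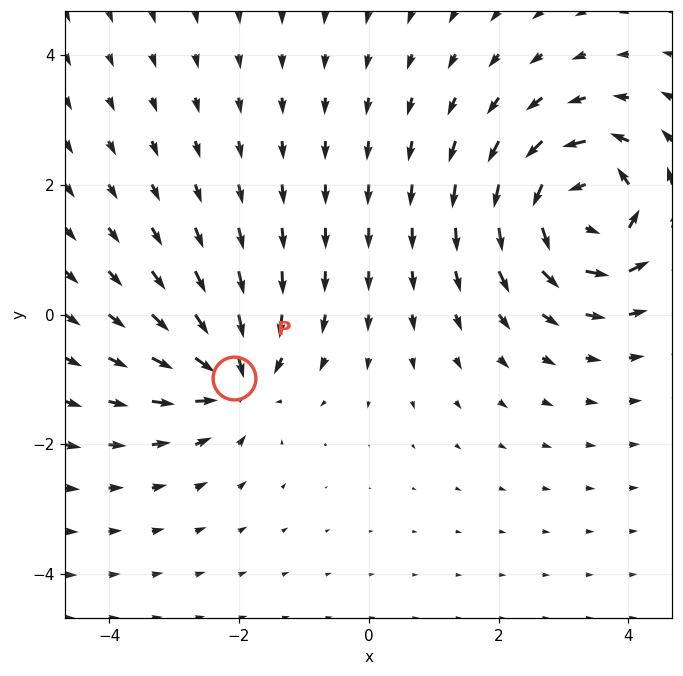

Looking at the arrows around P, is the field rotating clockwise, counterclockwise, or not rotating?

not rotating

Near P at (-2.1, -1.0) the arrows show no circulation. The curl there is ≈0.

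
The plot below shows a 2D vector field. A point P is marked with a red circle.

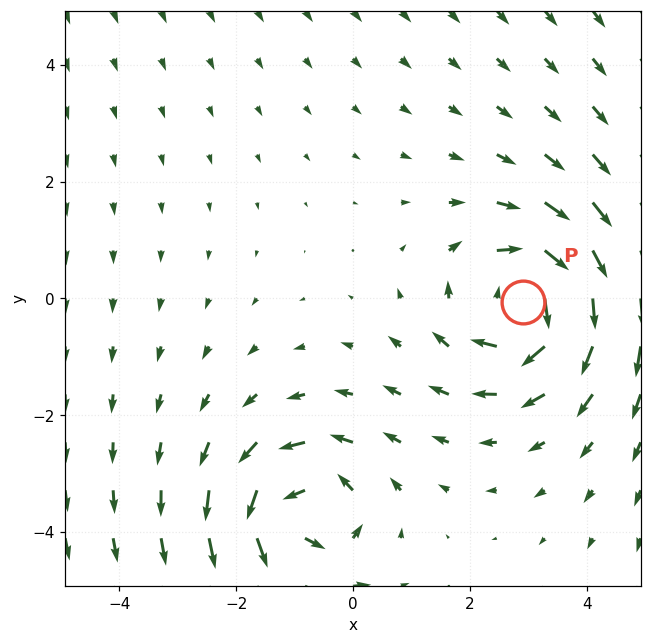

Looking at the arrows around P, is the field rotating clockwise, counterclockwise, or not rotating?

clockwise

Near P at (2.9, -0.1) the arrows circulate clockwise. The curl (z-component) there is about -4; negative curl means clockwise rotation.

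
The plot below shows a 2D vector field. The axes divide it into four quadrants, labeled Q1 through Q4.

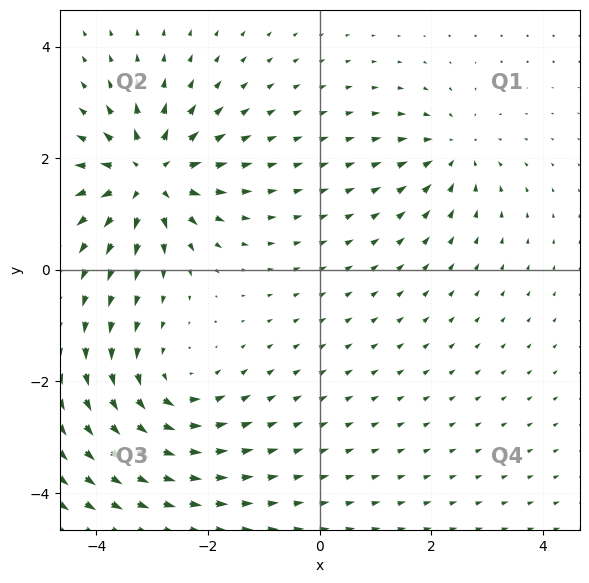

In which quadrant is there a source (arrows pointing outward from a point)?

The source sits at approximately (-3.1, 1.7), which lies in quadrant Q2. The divergence there is about +7, positive as expected for a source.

Q2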